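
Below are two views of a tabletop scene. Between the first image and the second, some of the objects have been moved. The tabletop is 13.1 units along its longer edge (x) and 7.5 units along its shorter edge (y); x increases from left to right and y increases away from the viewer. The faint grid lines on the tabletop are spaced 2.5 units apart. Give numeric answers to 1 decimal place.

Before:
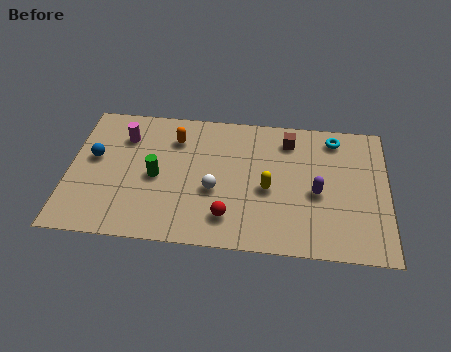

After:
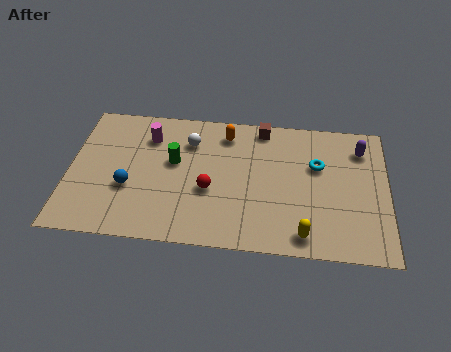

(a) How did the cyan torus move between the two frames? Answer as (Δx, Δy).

(-0.7, -1.6)

From the two frames, the cyan torus sits at roughly (10.9, 6.4) before and (10.2, 4.8) after.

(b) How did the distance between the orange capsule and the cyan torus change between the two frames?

-2.6

They were about 6.6 units apart before and 4.0 after — 2.6 units closer together.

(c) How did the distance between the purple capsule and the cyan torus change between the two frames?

-1.1

They were about 3.2 units apart before and 2.1 after — 1.1 units closer together.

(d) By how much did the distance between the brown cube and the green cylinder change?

-1.7

The distance was about 6.0 in the first image and 4.3 in the second, so they moved 1.7 units closer together.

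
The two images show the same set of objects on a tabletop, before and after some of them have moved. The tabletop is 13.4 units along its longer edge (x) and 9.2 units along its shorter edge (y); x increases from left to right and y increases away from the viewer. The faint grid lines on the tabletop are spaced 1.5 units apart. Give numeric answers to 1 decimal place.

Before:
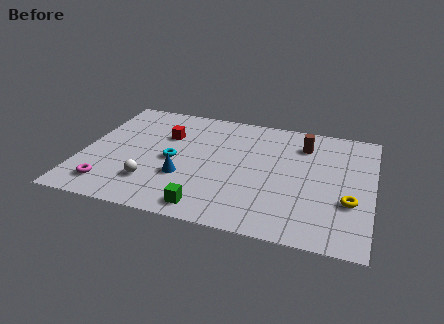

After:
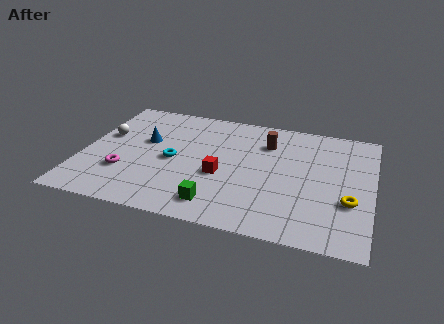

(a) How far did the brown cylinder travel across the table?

1.7

The brown cylinder was near (10.1, 7.1) before and (8.4, 6.8) after, so it travelled √(1.7² + 0.3²) ≈ 1.7 units.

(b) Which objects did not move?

the cyan torus and the yellow torus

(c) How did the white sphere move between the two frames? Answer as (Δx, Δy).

(-2.5, 3.2)

The white sphere started near (3.4, 2.3) and ended near (0.9, 5.5).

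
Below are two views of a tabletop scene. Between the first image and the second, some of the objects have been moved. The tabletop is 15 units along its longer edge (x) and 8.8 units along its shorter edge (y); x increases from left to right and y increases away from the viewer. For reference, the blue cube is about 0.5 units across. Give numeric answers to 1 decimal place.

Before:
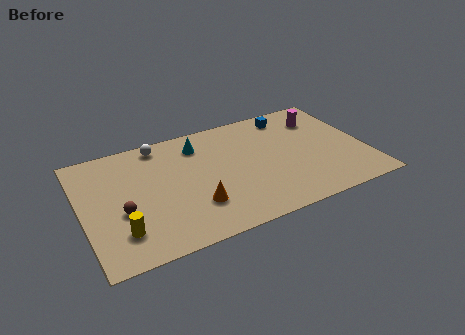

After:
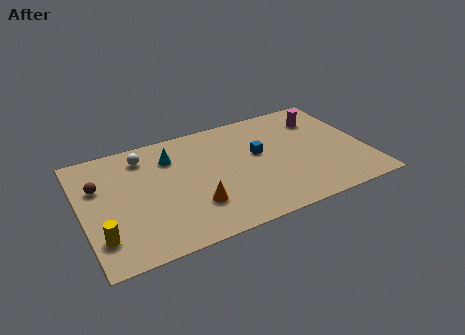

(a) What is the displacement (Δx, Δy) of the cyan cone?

(-1.5, -0.4)

From the two frames, the cyan cone sits at roughly (6.4, 7.0) before and (4.9, 6.6) after.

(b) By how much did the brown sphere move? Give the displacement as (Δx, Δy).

(-1.0, 2.3)

The brown sphere started near (2.0, 3.5) and ended near (1.0, 5.8).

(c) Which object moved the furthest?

the blue cube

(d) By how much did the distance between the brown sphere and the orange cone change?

+1.9

They were about 3.8 units apart before and 5.7 after — 1.9 units further apart.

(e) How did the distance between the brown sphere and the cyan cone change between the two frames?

-1.6

They were about 5.6 units apart before and 4.0 after — 1.6 units closer together.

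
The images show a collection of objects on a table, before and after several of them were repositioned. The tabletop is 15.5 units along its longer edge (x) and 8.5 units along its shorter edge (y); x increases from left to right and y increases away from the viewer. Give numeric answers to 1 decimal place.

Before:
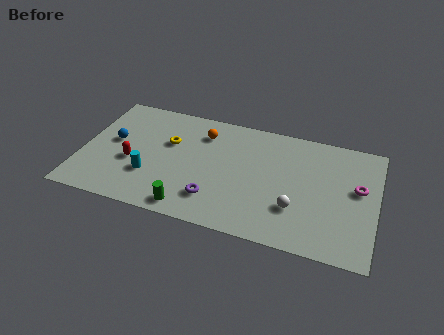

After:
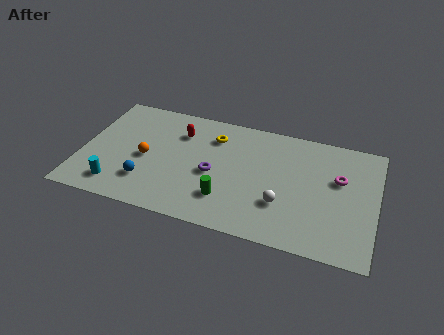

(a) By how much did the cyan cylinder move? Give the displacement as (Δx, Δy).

(-1.6, -1.2)

The cyan cylinder was at about (3.7, 2.7) and moved to about (2.1, 1.5).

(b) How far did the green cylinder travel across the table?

2.2

The green cylinder was near (6.0, 1.0) before and (7.8, 2.2) after, so it travelled √(1.8² + 1.2²) ≈ 2.2 units.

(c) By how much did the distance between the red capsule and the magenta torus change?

-3.3

Before: roughly 11.9 units apart; after: 8.6. That's 3.3 units closer together.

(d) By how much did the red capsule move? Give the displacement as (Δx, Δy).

(2.3, 2.9)

From the two frames, the red capsule sits at roughly (2.7, 3.4) before and (5.0, 6.3) after.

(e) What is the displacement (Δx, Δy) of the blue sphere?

(2.0, -2.5)

From the two frames, the blue sphere sits at roughly (1.6, 4.7) before and (3.6, 2.2) after.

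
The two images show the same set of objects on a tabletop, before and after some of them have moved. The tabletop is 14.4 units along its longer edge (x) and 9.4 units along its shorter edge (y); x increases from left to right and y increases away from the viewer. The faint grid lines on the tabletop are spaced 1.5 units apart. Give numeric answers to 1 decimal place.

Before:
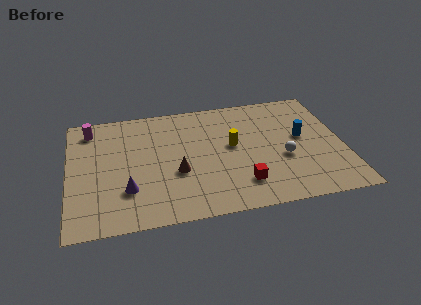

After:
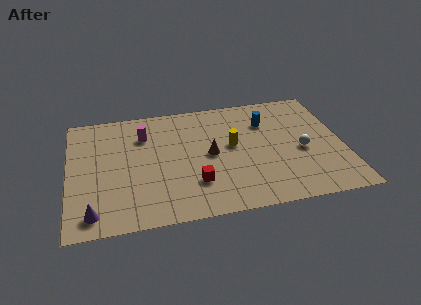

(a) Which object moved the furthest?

the magenta cylinder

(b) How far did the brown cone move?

2.1

The brown cone was near (5.6, 3.6) before and (7.4, 4.7) after, so it travelled √(1.8² + 1.1²) ≈ 2.1 units.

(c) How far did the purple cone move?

2.3

From (3.0, 2.7) to (1.2, 1.3), the purple cone covered √(1.8² + 1.4²) ≈ 2.3 units.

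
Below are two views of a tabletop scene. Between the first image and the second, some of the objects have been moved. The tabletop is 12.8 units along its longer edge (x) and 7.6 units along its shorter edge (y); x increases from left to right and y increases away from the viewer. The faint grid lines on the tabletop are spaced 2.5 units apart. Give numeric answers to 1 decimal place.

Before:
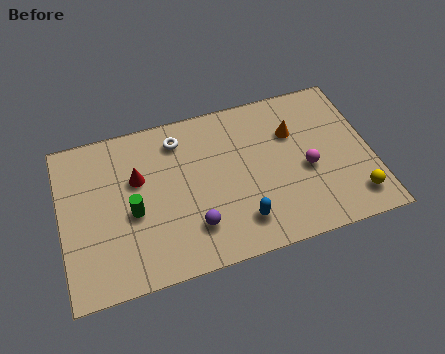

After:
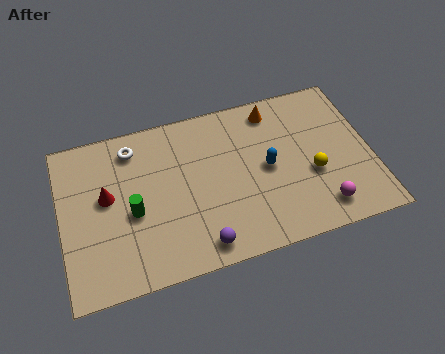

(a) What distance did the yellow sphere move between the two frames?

2.3

From (11.9, 1.4) to (10.3, 3.0), the yellow sphere covered √(1.6² + 1.6²) ≈ 2.3 units.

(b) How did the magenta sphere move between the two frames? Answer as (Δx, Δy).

(0.4, -2.0)

From the two frames, the magenta sphere sits at roughly (10.1, 3.3) before and (10.5, 1.3) after.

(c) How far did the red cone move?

1.4

From (3.2, 4.8) to (1.9, 4.3), the red cone covered √(1.3² + 0.5²) ≈ 1.4 units.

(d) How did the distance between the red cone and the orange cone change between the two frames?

+0.9

They were about 6.5 units apart before and 7.4 after — 0.9 units further apart.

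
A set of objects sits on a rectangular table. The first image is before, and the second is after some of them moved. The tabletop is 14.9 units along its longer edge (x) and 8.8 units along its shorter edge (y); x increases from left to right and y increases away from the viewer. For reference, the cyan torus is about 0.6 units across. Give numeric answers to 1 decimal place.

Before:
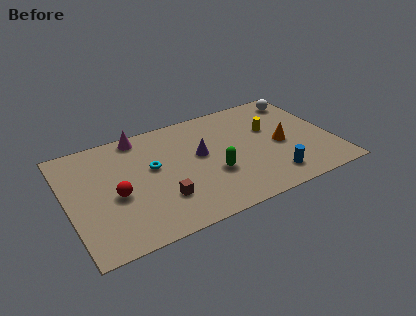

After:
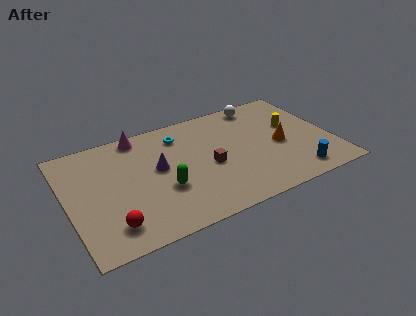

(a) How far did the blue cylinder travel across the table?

1.4

From (11.1, 1.6) to (12.5, 1.3), the blue cylinder covered √(1.4² + 0.3²) ≈ 1.4 units.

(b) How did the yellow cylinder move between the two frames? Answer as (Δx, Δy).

(1.3, -0.2)

From the two frames, the yellow cylinder sits at roughly (11.6, 5.5) before and (12.9, 5.3) after.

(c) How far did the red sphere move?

2.2

The red sphere was near (2.6, 3.8) before and (2.1, 1.7) after, so it travelled √(0.5² + 2.1²) ≈ 2.2 units.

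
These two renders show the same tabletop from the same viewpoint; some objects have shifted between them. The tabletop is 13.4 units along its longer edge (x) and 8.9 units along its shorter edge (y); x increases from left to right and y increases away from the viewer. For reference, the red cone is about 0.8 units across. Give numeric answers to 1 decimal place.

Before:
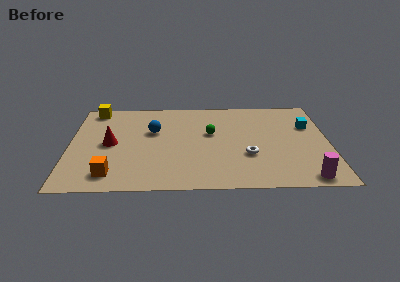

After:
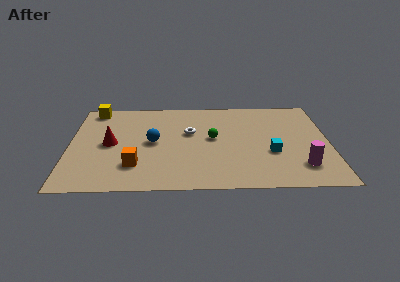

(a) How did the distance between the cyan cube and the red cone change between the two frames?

-2.0

Before: roughly 10.4 units apart; after: 8.4. That's 2.0 units closer together.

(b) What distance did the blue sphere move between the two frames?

1.1

The blue sphere was near (4.3, 5.6) before and (4.3, 4.5) after, so it travelled √(0.0² + 1.1²) ≈ 1.1 units.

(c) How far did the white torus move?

3.8

The white torus was near (9.2, 3.1) before and (6.2, 5.4) after, so it travelled √(3.0² + 2.3²) ≈ 3.8 units.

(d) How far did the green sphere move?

0.5

The green sphere was near (7.3, 5.3) before and (7.4, 4.8) after, so it travelled √(0.1² + 0.5²) ≈ 0.5 units.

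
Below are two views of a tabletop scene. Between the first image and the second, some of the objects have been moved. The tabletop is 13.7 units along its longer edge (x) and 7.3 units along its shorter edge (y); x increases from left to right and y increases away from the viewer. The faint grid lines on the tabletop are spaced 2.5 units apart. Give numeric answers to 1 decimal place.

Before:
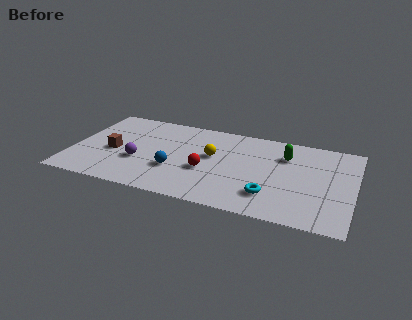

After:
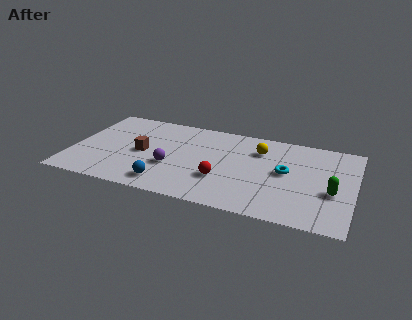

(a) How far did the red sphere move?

0.9

The red sphere moved from about (6.6, 2.9) to (7.4, 2.4), a distance of √(0.8² + 0.5²) ≈ 0.9.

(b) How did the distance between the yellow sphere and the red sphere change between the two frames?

+2.1

The distance was about 1.3 in the first image and 3.4 in the second, so they moved 2.1 units further apart.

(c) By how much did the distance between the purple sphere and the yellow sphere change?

+1.1

They were about 3.8 units apart before and 4.9 after — 1.1 units further apart.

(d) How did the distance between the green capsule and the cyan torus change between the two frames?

-1.0

The distance was about 3.5 in the first image and 2.5 in the second, so they moved 1.0 units closer together.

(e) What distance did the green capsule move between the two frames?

3.4

The green capsule moved from about (10.3, 5.3) to (12.7, 2.9), a distance of √(2.4² + 2.4²) ≈ 3.4.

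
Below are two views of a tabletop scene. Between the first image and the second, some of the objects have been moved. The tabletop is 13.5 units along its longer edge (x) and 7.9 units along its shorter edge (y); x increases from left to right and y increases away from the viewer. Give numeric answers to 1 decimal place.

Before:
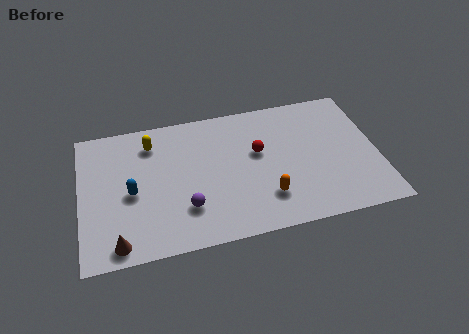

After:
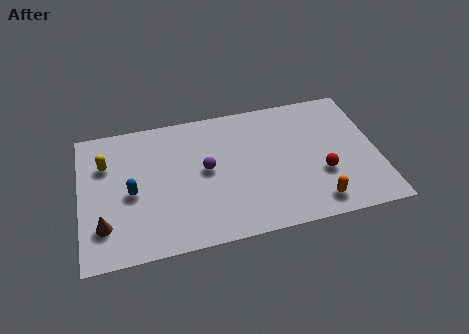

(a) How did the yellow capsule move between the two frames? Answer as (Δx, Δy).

(-2.1, -0.8)

The yellow capsule was at about (3.3, 6.3) and moved to about (1.2, 5.5).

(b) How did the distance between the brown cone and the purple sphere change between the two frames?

+1.8

Before: roughly 3.4 units apart; after: 5.2. That's 1.8 units further apart.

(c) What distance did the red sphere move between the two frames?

3.4

From (8.1, 4.7) to (10.9, 2.8), the red sphere covered √(2.8² + 1.9²) ≈ 3.4 units.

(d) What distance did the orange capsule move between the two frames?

2.3

From (8.3, 2.0) to (10.5, 1.2), the orange capsule covered √(2.2² + 0.8²) ≈ 2.3 units.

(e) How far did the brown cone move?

1.3

The brown cone was near (1.6, 0.9) before and (1.0, 2.0) after, so it travelled √(0.6² + 1.1²) ≈ 1.3 units.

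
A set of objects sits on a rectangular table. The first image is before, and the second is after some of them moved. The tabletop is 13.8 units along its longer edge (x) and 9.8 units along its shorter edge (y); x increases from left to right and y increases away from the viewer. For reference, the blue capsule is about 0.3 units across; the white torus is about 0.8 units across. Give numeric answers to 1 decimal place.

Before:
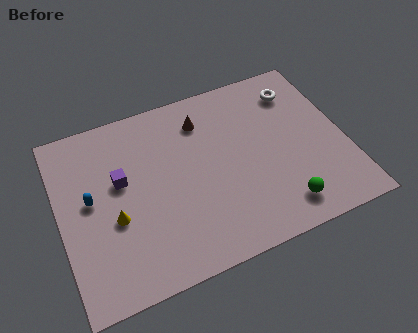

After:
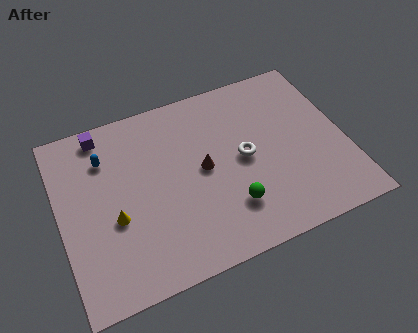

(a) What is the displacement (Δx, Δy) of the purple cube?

(-0.6, 2.9)

The purple cube was at about (3.0, 5.8) and moved to about (2.4, 8.7).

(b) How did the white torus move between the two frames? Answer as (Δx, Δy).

(-3.0, -2.9)

The white torus was at about (11.9, 7.8) and moved to about (8.9, 4.9).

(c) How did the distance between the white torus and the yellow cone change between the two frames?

-3.7

They were about 10.2 units apart before and 6.5 after — 3.7 units closer together.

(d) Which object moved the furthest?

the white torus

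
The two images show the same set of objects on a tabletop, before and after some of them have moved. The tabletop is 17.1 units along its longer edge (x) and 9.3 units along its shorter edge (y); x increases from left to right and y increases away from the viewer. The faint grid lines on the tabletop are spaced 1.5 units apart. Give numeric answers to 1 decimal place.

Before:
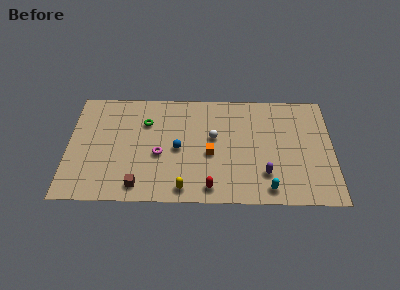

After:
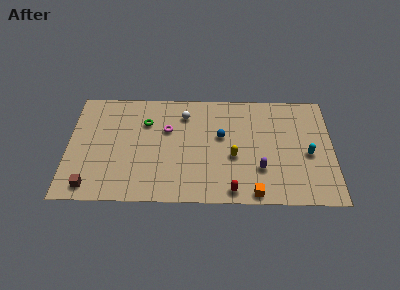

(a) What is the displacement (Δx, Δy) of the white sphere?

(-1.9, 1.9)

The white sphere was at about (9.4, 5.4) and moved to about (7.5, 7.3).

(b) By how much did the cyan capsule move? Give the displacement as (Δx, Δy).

(2.6, 2.9)

The cyan capsule started near (12.9, 1.2) and ended near (15.5, 4.1).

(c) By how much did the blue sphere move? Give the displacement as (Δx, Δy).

(2.8, 1.1)

From the two frames, the blue sphere sits at roughly (7.1, 4.4) before and (9.9, 5.5) after.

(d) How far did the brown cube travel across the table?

3.1

From (4.6, 1.3) to (1.5, 1.2), the brown cube covered √(3.1² + 0.1²) ≈ 3.1 units.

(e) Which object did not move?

the green torus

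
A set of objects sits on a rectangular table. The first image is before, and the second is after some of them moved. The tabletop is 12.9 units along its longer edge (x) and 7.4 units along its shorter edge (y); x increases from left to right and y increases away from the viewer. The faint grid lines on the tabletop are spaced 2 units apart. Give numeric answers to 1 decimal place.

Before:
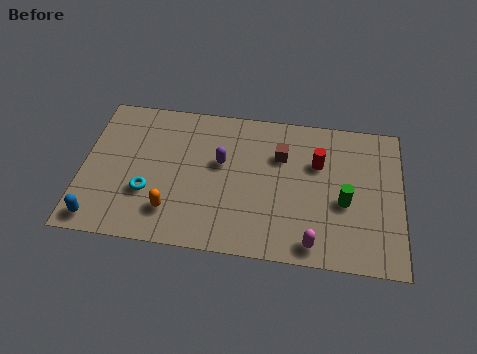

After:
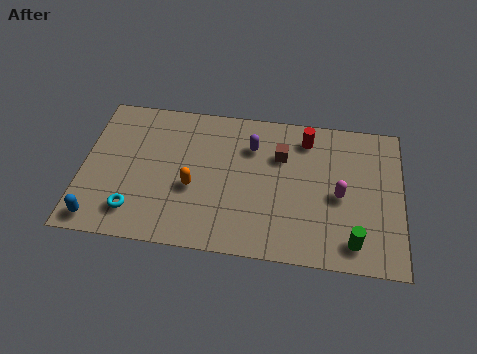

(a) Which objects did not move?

the brown cube and the blue capsule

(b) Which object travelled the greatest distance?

the magenta capsule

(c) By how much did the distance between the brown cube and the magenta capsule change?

-1.5

Before: roughly 4.4 units apart; after: 2.9. That's 1.5 units closer together.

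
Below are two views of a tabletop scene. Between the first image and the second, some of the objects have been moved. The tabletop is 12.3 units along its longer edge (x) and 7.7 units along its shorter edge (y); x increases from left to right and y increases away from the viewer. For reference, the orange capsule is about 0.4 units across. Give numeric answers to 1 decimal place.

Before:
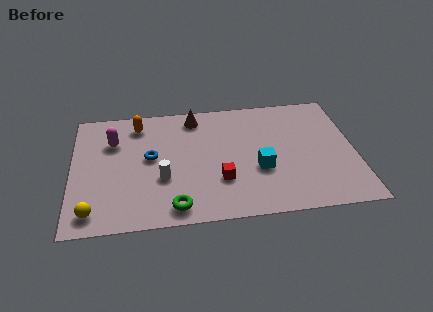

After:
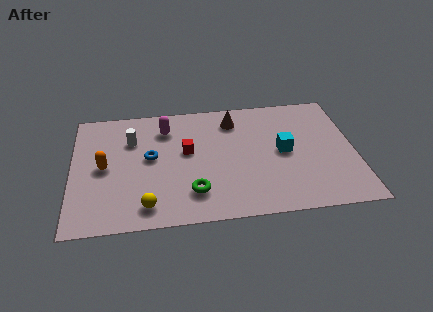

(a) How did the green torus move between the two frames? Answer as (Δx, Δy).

(0.8, 0.8)

The green torus was at about (4.4, 1.0) and moved to about (5.2, 1.8).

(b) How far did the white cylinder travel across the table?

2.9

From (3.9, 2.8) to (2.6, 5.4), the white cylinder covered √(1.3² + 2.6²) ≈ 2.9 units.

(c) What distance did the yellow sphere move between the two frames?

2.3

From (0.9, 1.1) to (3.2, 1.2), the yellow sphere covered √(2.3² + 0.1²) ≈ 2.3 units.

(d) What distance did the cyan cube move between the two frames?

1.5

The cyan cube was near (8.1, 2.9) before and (9.2, 3.9) after, so it travelled √(1.1² + 1.0²) ≈ 1.5 units.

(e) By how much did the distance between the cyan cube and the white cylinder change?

+2.6

Before: roughly 4.2 units apart; after: 6.8. That's 2.6 units further apart.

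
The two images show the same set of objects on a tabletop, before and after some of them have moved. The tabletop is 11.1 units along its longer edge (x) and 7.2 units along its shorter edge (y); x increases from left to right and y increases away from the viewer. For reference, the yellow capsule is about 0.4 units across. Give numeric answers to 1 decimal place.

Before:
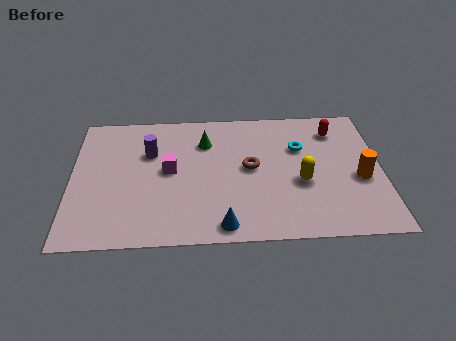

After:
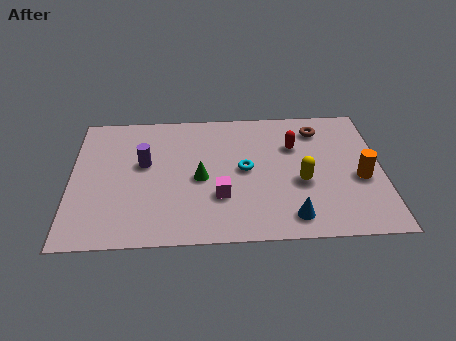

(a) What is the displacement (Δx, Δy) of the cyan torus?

(-2.0, -1.1)

The cyan torus was at about (8.2, 4.8) and moved to about (6.2, 3.7).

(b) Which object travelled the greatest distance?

the brown torus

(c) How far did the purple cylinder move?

0.6

The purple cylinder moved from about (2.8, 4.8) to (2.6, 4.2), a distance of √(0.2² + 0.6²) ≈ 0.6.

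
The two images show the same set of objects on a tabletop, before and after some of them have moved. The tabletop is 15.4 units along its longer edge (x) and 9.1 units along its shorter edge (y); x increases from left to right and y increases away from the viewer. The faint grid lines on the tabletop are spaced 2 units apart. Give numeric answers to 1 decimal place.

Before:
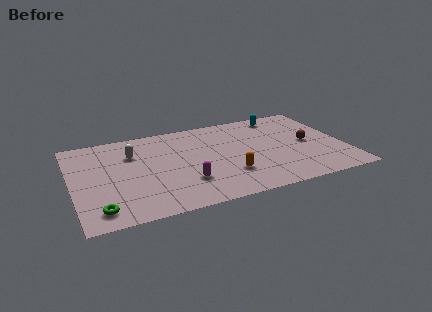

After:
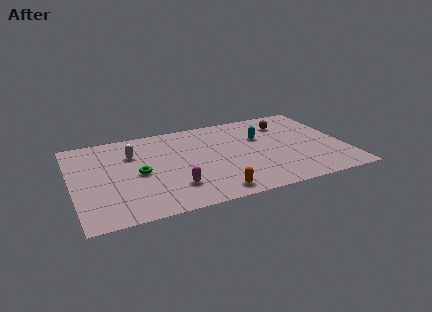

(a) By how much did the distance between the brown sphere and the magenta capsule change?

+0.9

They were about 7.4 units apart before and 8.3 after — 0.9 units further apart.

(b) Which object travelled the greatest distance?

the green torus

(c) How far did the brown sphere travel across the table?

2.7

The brown sphere moved from about (13.4, 4.5) to (12.4, 7.0), a distance of √(1.0² + 2.5²) ≈ 2.7.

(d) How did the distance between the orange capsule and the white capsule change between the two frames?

+0.3

Before: roughly 6.4 units apart; after: 6.7. That's 0.3 units further apart.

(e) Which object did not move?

the white capsule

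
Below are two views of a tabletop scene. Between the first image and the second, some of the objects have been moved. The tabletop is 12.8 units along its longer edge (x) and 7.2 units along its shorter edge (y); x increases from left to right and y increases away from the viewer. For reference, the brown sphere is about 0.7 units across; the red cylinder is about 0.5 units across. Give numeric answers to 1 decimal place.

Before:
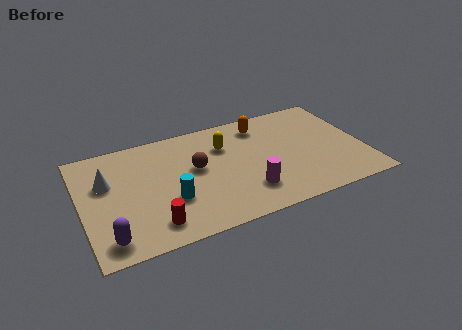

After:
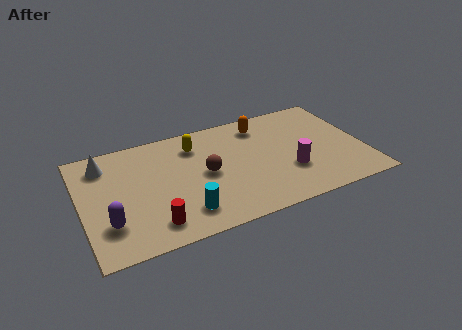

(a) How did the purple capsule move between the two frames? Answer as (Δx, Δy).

(0.1, 0.9)

The purple capsule started near (1.0, 1.1) and ended near (1.1, 2.0).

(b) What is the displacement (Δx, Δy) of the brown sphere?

(0.4, -0.5)

The brown sphere was at about (5.2, 4.1) and moved to about (5.6, 3.6).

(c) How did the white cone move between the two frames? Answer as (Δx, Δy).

(0.0, 1.2)

The white cone started near (1.2, 4.6) and ended near (1.2, 5.8).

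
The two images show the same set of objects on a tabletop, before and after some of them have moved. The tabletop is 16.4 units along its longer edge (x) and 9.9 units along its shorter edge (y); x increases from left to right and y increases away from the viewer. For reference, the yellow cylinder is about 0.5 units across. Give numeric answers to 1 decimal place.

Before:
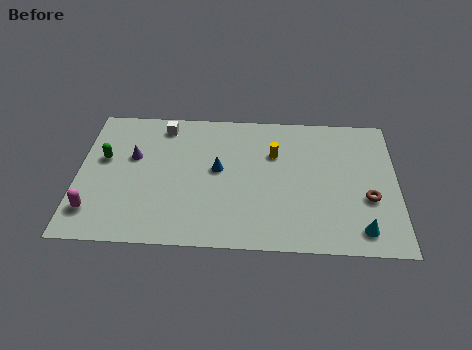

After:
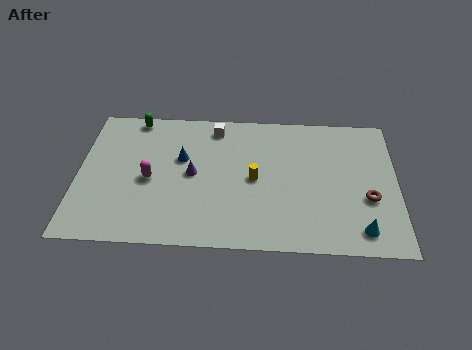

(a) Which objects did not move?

the cyan cone and the brown torus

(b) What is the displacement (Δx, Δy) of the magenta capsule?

(2.8, 2.4)

The magenta capsule started near (0.9, 2.1) and ended near (3.7, 4.5).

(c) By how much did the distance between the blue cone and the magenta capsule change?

-4.8

The distance was about 7.1 in the first image and 2.3 in the second, so they moved 4.8 units closer together.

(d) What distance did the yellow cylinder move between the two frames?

2.1

The yellow cylinder moved from about (10.1, 6.7) to (9.1, 4.8), a distance of √(1.0² + 1.9²) ≈ 2.1.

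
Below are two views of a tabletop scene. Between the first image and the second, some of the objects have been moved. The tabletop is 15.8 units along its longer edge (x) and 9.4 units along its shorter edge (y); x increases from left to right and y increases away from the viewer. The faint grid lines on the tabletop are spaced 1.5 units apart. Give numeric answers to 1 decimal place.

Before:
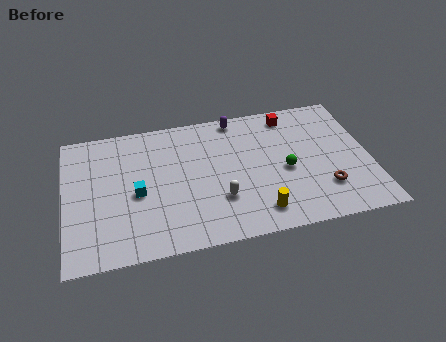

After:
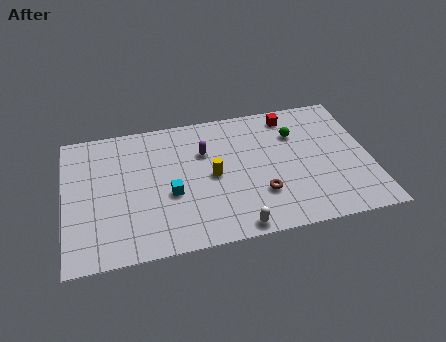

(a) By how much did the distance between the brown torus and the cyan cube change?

-5.0

The distance was about 9.7 in the first image and 4.7 in the second, so they moved 5.0 units closer together.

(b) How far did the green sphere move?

2.6

From (11.4, 4.2) to (12.1, 6.7), the green sphere covered √(0.7² + 2.5²) ≈ 2.6 units.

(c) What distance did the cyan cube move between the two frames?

1.7

From (3.7, 4.2) to (5.4, 3.8), the cyan cube covered √(1.7² + 0.4²) ≈ 1.7 units.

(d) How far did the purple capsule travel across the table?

2.8

The purple capsule moved from about (9.1, 8.5) to (7.3, 6.4), a distance of √(1.8² + 2.1²) ≈ 2.8.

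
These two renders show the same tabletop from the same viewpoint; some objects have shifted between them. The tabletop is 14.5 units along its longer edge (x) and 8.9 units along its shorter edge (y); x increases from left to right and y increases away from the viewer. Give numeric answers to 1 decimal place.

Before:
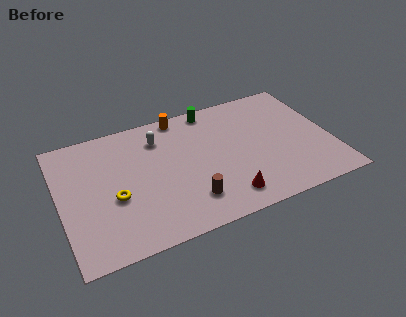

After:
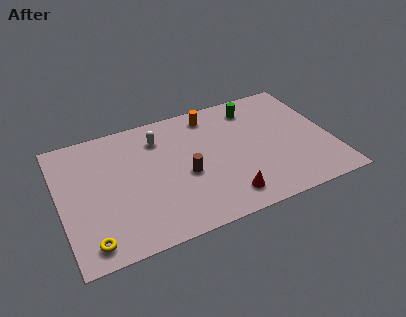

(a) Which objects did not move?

the red cone and the white capsule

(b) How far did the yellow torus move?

2.8

The yellow torus was near (2.8, 3.6) before and (1.3, 1.2) after, so it travelled √(1.5² + 2.4²) ≈ 2.8 units.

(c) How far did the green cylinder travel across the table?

2.3

From (8.5, 8.0) to (10.7, 7.3), the green cylinder covered √(2.2² + 0.7²) ≈ 2.3 units.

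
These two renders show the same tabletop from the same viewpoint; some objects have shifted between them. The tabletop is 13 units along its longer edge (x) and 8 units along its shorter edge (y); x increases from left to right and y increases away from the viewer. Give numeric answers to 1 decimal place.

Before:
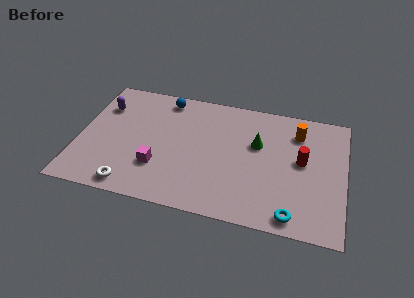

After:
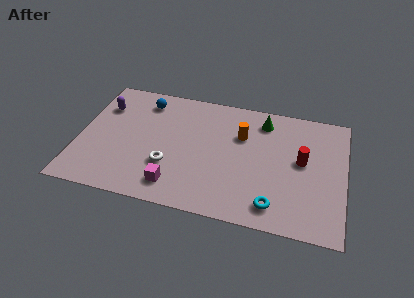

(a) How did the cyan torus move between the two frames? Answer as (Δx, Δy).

(-0.9, 0.4)

From the two frames, the cyan torus sits at roughly (10.6, 0.9) before and (9.7, 1.3) after.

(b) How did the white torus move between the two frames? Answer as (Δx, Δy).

(1.7, 1.7)

The white torus was at about (2.8, 0.9) and moved to about (4.5, 2.6).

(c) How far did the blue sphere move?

1.1

From (4.0, 7.0) to (3.0, 6.6), the blue sphere covered √(1.0² + 0.4²) ≈ 1.1 units.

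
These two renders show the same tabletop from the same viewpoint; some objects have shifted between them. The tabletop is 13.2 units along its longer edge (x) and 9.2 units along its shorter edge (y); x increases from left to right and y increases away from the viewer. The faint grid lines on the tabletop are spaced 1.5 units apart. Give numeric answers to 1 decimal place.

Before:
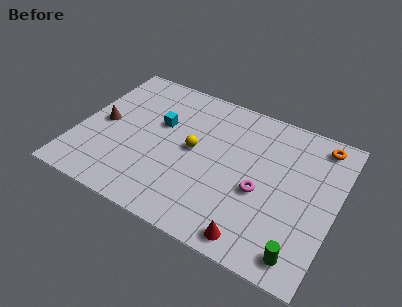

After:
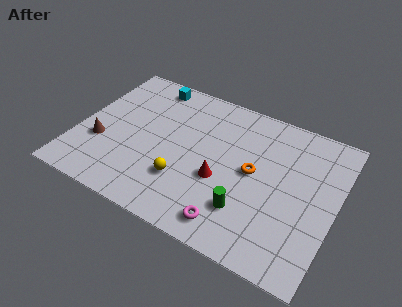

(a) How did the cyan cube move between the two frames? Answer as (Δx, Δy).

(-0.9, 2.4)

From the two frames, the cyan cube sits at roughly (4.0, 5.7) before and (3.1, 8.1) after.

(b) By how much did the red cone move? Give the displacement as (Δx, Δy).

(-2.1, 2.6)

The red cone started near (9.6, 1.0) and ended near (7.5, 3.6).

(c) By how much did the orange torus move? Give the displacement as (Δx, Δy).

(-3.0, -3.2)

The orange torus was at about (12.0, 8.0) and moved to about (9.0, 4.8).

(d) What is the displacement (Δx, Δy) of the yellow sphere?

(-0.2, -2.1)

The yellow sphere was at about (5.9, 4.8) and moved to about (5.7, 2.7).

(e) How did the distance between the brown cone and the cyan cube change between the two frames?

+2.2

Before: roughly 3.0 units apart; after: 5.2. That's 2.2 units further apart.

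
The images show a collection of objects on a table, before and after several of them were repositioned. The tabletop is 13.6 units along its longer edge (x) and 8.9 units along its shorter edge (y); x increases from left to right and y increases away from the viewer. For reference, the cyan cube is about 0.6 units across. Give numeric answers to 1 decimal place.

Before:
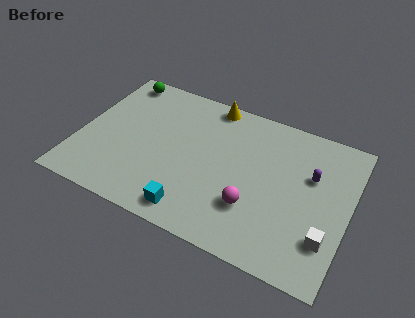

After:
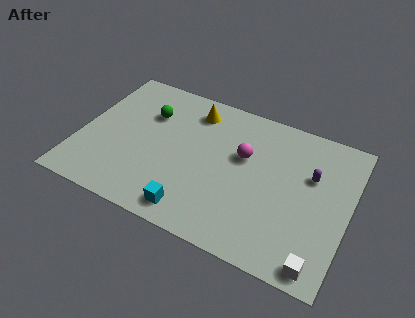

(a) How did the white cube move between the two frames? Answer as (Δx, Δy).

(-0.2, -1.5)

From the two frames, the white cube sits at roughly (12.7, 2.4) before and (12.5, 0.9) after.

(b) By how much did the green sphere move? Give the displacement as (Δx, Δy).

(1.8, -1.7)

From the two frames, the green sphere sits at roughly (1.4, 7.9) before and (3.2, 6.2) after.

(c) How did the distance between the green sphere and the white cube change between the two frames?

-1.9

They were about 12.6 units apart before and 10.7 after — 1.9 units closer together.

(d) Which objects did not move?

the purple capsule and the cyan cube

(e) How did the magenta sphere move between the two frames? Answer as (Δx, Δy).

(-0.8, 2.8)

From the two frames, the magenta sphere sits at roughly (9.0, 2.7) before and (8.2, 5.5) after.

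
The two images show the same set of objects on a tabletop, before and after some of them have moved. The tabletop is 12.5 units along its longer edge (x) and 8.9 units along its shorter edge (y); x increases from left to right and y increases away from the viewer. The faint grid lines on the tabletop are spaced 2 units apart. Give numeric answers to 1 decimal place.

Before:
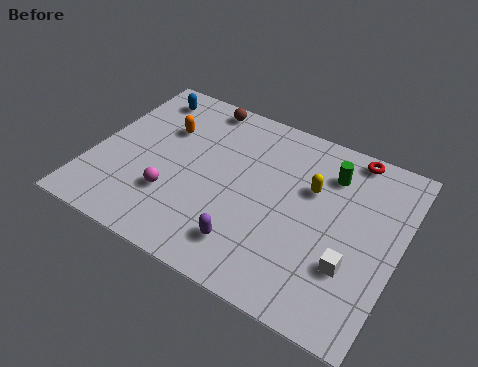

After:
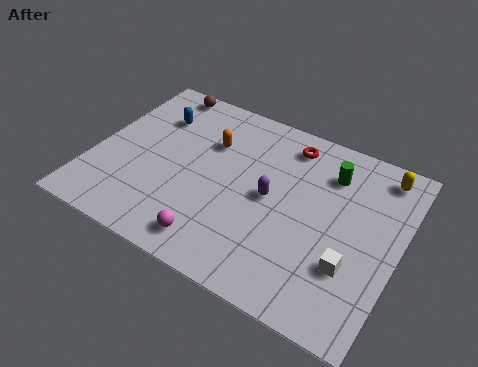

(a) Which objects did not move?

the white cube and the green cylinder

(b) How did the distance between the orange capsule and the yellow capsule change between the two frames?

+0.9

The distance was about 6.2 in the first image and 7.1 in the second, so they moved 0.9 units further apart.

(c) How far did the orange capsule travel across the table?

1.9

The orange capsule moved from about (2.6, 6.0) to (4.5, 6.1), a distance of √(1.9² + 0.1²) ≈ 1.9.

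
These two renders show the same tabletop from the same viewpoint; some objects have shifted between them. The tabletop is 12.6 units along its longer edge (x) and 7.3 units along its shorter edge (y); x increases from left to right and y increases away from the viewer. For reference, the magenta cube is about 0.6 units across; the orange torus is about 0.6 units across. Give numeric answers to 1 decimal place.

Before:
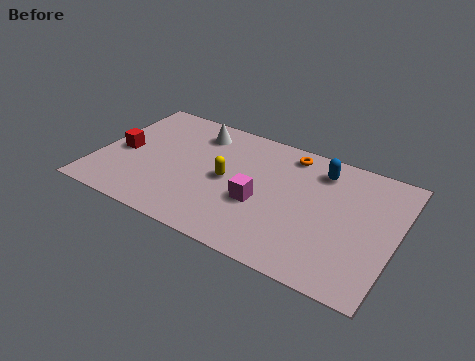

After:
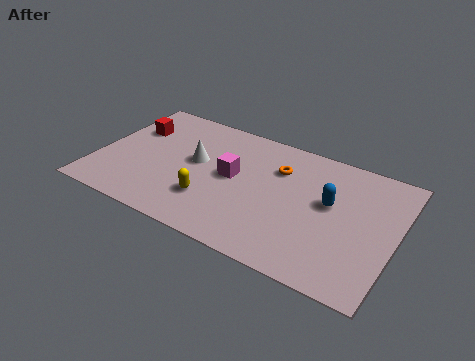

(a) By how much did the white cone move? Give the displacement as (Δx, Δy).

(0.2, -1.8)

The white cone was at about (3.9, 5.9) and moved to about (4.1, 4.1).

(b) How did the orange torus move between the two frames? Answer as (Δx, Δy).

(-0.3, -1.1)

The orange torus started near (7.8, 6.3) and ended near (7.5, 5.2).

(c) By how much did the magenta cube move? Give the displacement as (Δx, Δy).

(-1.3, 1.0)

The magenta cube started near (7.0, 2.9) and ended near (5.7, 3.9).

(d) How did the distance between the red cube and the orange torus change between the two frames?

-1.1

They were about 7.4 units apart before and 6.3 after — 1.1 units closer together.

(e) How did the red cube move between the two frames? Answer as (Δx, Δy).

(0.2, 1.6)

The red cube was at about (1.0, 3.4) and moved to about (1.2, 5.0).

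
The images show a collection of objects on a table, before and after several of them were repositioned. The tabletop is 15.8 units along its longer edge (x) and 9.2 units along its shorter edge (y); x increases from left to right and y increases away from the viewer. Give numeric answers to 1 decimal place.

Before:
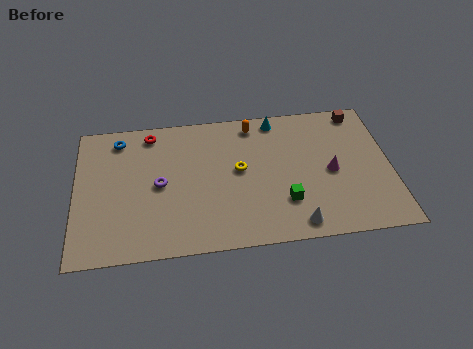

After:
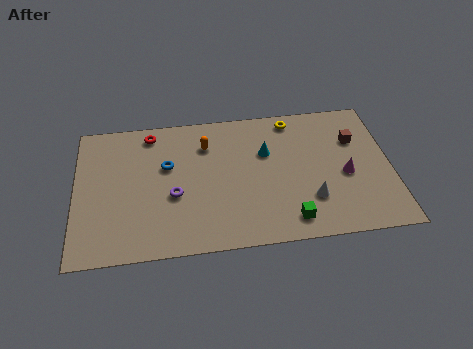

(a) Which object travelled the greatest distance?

the yellow torus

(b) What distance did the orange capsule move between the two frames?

2.6

The orange capsule was near (9.0, 8.0) before and (6.6, 6.9) after, so it travelled √(2.4² + 1.1²) ≈ 2.6 units.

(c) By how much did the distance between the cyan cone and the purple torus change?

-1.8

The distance was about 7.0 in the first image and 5.2 in the second, so they moved 1.8 units closer together.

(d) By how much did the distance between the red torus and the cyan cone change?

-0.3

Before: roughly 6.4 units apart; after: 6.1. That's 0.3 units closer together.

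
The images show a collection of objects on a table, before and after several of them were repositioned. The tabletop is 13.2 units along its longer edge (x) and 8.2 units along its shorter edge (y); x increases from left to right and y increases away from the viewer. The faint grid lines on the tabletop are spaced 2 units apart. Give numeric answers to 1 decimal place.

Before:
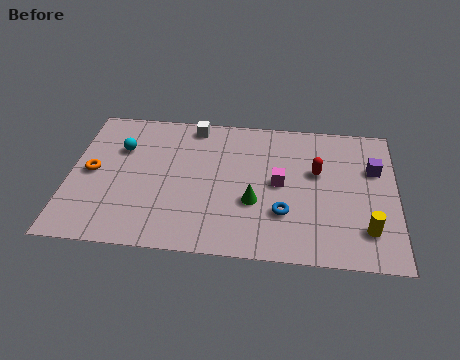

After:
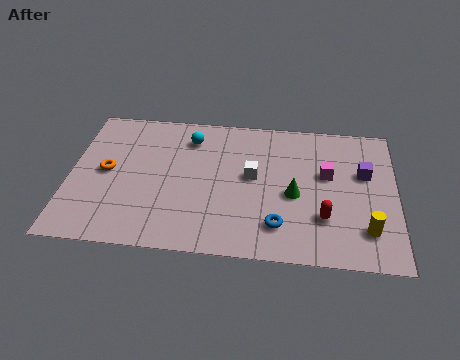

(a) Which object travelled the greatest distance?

the white cube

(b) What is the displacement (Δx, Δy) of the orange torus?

(0.6, 0.1)

The orange torus started near (0.9, 4.1) and ended near (1.5, 4.2).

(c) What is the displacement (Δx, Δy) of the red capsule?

(0.3, -2.6)

The red capsule was at about (10.0, 5.0) and moved to about (10.3, 2.4).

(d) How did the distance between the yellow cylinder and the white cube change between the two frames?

-3.6

Before: roughly 8.9 units apart; after: 5.3. That's 3.6 units closer together.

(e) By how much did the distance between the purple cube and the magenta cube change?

-2.5

The distance was about 4.0 in the first image and 1.5 in the second, so they moved 2.5 units closer together.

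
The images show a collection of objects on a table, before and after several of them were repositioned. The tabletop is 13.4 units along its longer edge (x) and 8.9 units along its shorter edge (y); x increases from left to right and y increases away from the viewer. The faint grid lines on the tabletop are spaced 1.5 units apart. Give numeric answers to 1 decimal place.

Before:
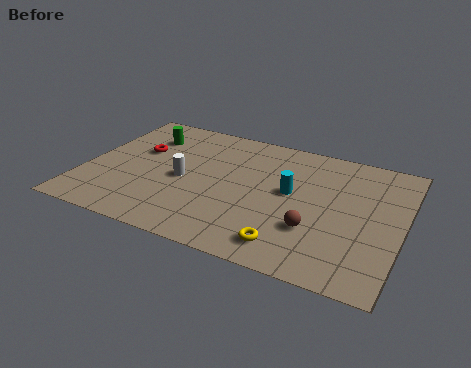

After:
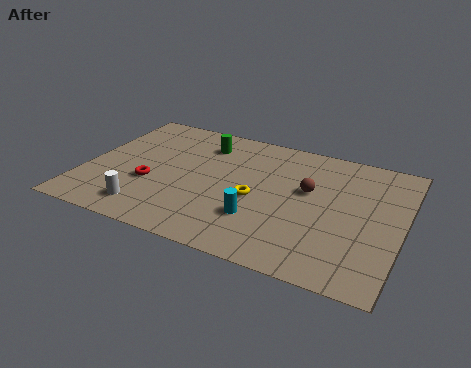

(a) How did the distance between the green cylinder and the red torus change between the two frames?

+2.9

They were about 1.2 units apart before and 4.1 after — 2.9 units further apart.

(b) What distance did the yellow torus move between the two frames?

3.0

From (9.0, 1.4) to (7.3, 3.9), the yellow torus covered √(1.7² + 2.5²) ≈ 3.0 units.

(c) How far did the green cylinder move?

2.5

The green cylinder moved from about (2.2, 6.7) to (4.7, 7.0), a distance of √(2.5² + 0.3²) ≈ 2.5.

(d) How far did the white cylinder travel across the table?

2.9

The white cylinder was near (4.2, 4.1) before and (3.0, 1.5) after, so it travelled √(1.2² + 2.6²) ≈ 2.9 units.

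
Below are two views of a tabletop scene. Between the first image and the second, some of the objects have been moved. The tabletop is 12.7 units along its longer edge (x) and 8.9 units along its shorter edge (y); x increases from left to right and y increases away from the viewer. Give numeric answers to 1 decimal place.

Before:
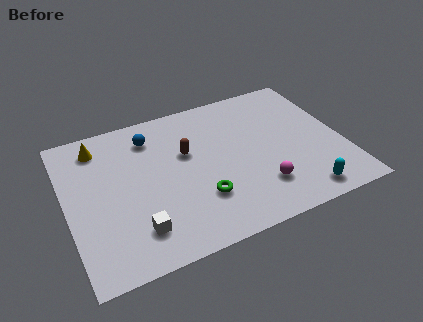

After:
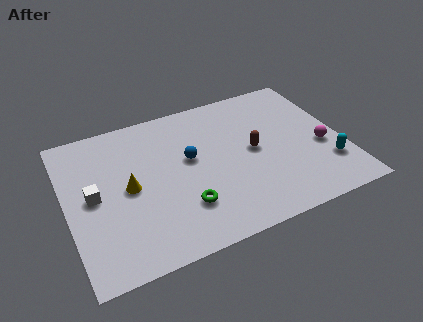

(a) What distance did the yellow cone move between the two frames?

3.2

From (1.7, 7.4) to (2.8, 4.4), the yellow cone covered √(1.1² + 3.0²) ≈ 3.2 units.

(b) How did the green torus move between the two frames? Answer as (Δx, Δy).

(-0.8, -0.2)

From the two frames, the green torus sits at roughly (5.9, 2.6) before and (5.1, 2.4) after.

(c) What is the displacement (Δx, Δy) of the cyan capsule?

(1.4, 1.3)

From the two frames, the cyan capsule sits at roughly (10.4, 1.1) before and (11.8, 2.4) after.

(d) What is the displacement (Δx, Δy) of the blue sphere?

(1.6, -2.0)

The blue sphere was at about (4.1, 7.1) and moved to about (5.7, 5.1).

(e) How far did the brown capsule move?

3.2

From (5.6, 5.5) to (8.6, 4.5), the brown capsule covered √(3.0² + 1.0²) ≈ 3.2 units.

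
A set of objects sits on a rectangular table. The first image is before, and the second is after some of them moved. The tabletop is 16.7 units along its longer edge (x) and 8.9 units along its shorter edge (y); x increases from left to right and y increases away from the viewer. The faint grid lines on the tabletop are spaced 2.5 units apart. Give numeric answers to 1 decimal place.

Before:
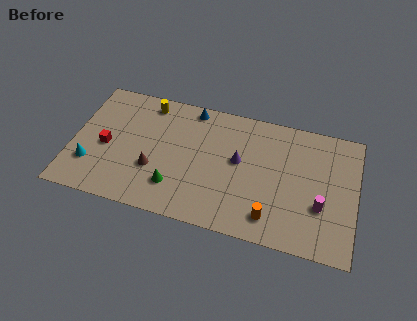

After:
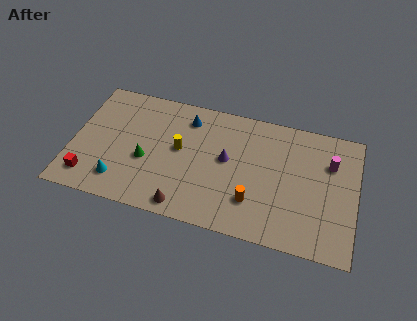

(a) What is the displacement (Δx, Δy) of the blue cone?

(-0.2, -0.8)

From the two frames, the blue cone sits at roughly (6.8, 8.0) before and (6.6, 7.2) after.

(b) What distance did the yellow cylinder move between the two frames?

3.5

From (4.2, 7.7) to (6.3, 4.9), the yellow cylinder covered √(2.1² + 2.8²) ≈ 3.5 units.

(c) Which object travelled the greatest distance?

the yellow cylinder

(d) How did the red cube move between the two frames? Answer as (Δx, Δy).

(-0.8, -2.4)

From the two frames, the red cube sits at roughly (2.0, 4.0) before and (1.2, 1.6) after.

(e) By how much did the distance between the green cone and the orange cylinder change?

+0.8

Before: roughly 5.7 units apart; after: 6.5. That's 0.8 units further apart.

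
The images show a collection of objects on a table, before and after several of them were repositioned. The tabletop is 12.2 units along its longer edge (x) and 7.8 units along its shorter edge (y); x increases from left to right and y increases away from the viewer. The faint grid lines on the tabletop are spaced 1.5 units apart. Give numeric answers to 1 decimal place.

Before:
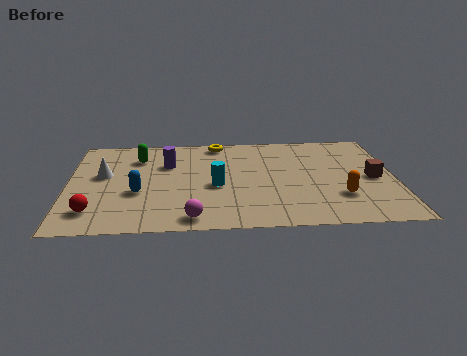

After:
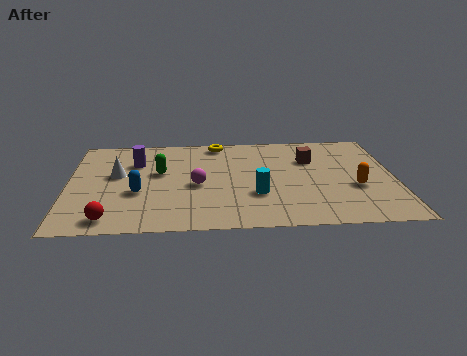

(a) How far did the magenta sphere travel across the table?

2.6

From (4.6, 0.9) to (4.8, 3.5), the magenta sphere covered √(0.2² + 2.6²) ≈ 2.6 units.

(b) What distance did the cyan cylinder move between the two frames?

1.7

The cyan cylinder moved from about (5.5, 3.4) to (7.0, 2.6), a distance of √(1.5² + 0.8²) ≈ 1.7.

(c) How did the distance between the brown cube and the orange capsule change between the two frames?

+1.0

They were about 1.9 units apart before and 2.9 after — 1.0 units further apart.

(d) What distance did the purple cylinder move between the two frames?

1.2

The purple cylinder moved from about (3.7, 5.3) to (2.5, 5.5), a distance of √(1.2² + 0.2²) ≈ 1.2.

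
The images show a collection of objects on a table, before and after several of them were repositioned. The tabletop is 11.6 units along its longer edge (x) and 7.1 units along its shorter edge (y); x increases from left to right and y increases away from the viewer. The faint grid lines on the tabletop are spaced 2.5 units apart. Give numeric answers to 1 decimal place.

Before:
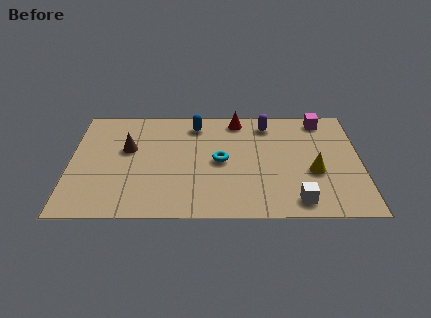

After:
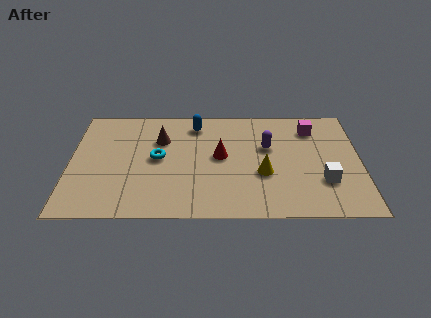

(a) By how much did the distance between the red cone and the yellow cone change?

-2.5

The distance was about 4.5 in the first image and 2.0 in the second, so they moved 2.5 units closer together.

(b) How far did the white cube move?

1.6

The white cube moved from about (9.0, 1.0) to (10.1, 2.2), a distance of √(1.1² + 1.2²) ≈ 1.6.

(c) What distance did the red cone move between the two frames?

2.5

From (6.7, 6.2) to (6.0, 3.8), the red cone covered √(0.7² + 2.4²) ≈ 2.5 units.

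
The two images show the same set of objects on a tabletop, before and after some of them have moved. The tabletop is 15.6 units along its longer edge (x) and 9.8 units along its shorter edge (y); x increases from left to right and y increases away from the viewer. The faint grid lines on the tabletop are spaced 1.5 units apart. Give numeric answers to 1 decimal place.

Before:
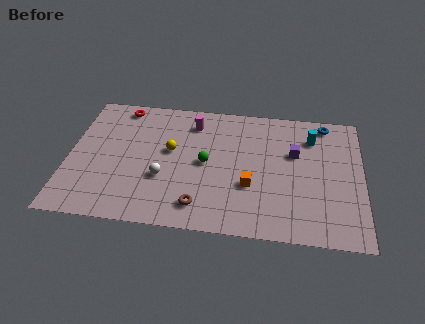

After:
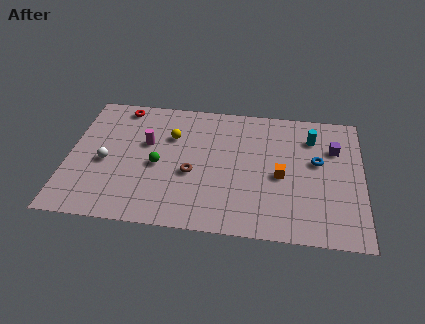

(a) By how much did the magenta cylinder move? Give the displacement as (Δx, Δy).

(-2.4, -1.9)

From the two frames, the magenta cylinder sits at roughly (6.5, 7.9) before and (4.1, 6.0) after.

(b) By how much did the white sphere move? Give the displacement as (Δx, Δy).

(-3.1, 0.8)

The white sphere started near (5.1, 3.5) and ended near (2.0, 4.3).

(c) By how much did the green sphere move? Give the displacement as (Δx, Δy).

(-2.5, -0.5)

The green sphere was at about (7.3, 4.9) and moved to about (4.8, 4.4).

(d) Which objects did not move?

the cyan cylinder and the red torus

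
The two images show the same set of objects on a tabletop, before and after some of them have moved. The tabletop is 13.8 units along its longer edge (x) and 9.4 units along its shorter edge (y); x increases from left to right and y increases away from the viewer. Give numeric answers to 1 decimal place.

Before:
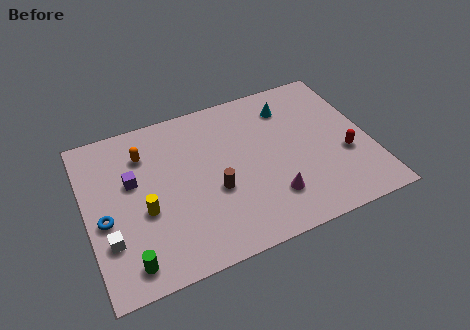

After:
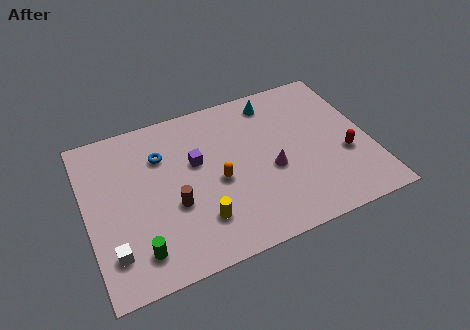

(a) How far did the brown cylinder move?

2.0

From (6.1, 3.7) to (4.1, 3.6), the brown cylinder covered √(2.0² + 0.1²) ≈ 2.0 units.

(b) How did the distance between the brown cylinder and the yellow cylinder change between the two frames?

-1.7

They were about 3.4 units apart before and 1.7 after — 1.7 units closer together.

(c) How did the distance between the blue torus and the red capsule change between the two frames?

-2.4

They were about 11.7 units apart before and 9.3 after — 2.4 units closer together.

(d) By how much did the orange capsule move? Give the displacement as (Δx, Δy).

(3.3, -2.9)

The orange capsule started near (3.0, 7.1) and ended near (6.3, 4.2).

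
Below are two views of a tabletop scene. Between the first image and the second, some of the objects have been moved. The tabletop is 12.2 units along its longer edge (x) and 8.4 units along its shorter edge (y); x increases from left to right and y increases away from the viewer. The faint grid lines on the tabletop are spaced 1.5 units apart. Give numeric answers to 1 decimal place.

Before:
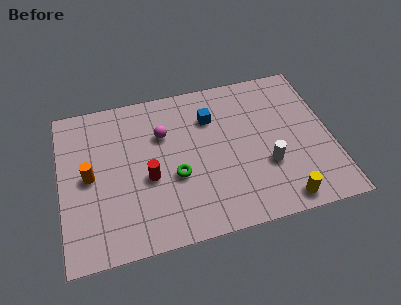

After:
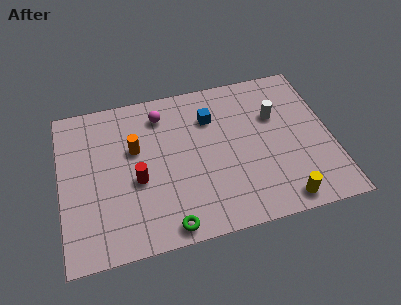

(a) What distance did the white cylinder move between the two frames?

2.7

From (9.2, 2.9) to (9.8, 5.5), the white cylinder covered √(0.6² + 2.6²) ≈ 2.7 units.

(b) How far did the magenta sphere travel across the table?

1.1

The magenta sphere moved from about (4.7, 5.7) to (4.7, 6.8), a distance of √(0.0² + 1.1²) ≈ 1.1.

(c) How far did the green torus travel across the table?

2.5

The green torus moved from about (5.1, 3.3) to (4.6, 0.8), a distance of √(0.5² + 2.5²) ≈ 2.5.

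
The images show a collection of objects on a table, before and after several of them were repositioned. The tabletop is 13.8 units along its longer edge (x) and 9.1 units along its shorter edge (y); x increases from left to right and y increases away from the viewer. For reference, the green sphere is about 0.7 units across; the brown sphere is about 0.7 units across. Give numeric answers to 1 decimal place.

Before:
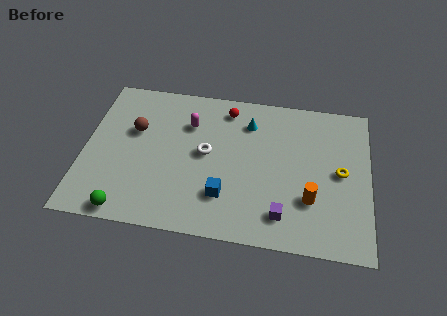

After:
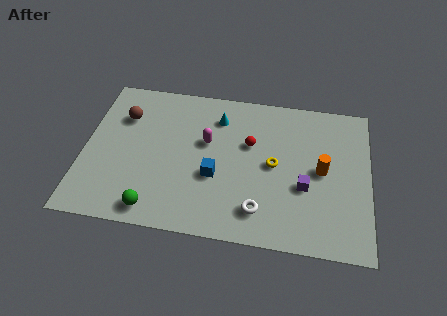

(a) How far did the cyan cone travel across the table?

1.5

From (7.9, 7.0) to (6.4, 7.1), the cyan cone covered √(1.5² + 0.1²) ≈ 1.5 units.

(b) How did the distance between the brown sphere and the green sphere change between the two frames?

+0.8

They were about 4.9 units apart before and 5.7 after — 0.8 units further apart.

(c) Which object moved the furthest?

the white torus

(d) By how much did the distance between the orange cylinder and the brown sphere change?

+0.8

Before: roughly 9.1 units apart; after: 9.9. That's 0.8 units further apart.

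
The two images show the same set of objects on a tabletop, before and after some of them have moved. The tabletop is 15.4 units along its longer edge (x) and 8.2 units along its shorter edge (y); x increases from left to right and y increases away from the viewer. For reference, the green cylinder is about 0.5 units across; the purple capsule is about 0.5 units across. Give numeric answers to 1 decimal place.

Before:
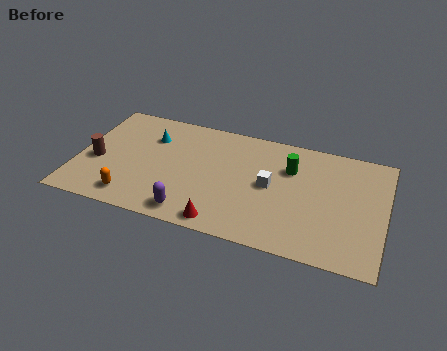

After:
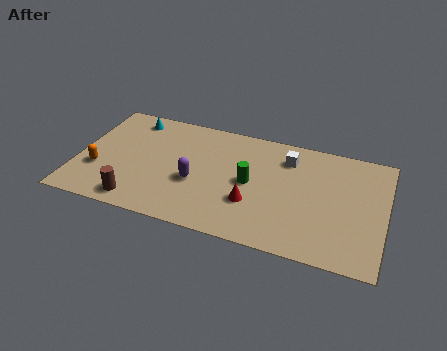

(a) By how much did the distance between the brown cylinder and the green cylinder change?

-3.7

Before: roughly 9.9 units apart; after: 6.2. That's 3.7 units closer together.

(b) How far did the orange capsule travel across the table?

2.4

The orange capsule moved from about (3.0, 1.3) to (1.1, 2.8), a distance of √(1.9² + 1.5²) ≈ 2.4.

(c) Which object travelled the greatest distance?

the brown cylinder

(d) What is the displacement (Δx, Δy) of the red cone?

(1.3, 1.8)

From the two frames, the red cone sits at roughly (7.6, 0.9) before and (8.9, 2.7) after.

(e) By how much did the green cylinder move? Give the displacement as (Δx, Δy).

(-1.9, -1.6)

The green cylinder was at about (10.6, 5.7) and moved to about (8.7, 4.1).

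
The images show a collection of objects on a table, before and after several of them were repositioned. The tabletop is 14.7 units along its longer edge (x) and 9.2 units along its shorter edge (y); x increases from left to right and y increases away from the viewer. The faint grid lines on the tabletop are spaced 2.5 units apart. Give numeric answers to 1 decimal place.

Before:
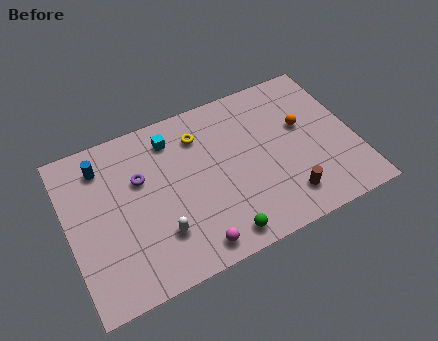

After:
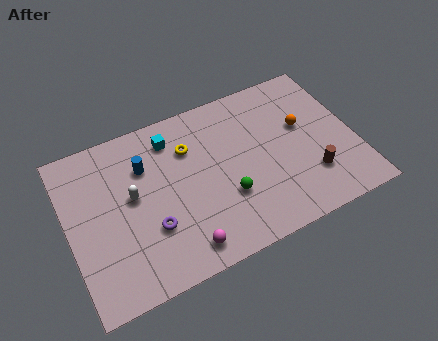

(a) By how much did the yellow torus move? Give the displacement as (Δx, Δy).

(-0.6, -0.5)

The yellow torus started near (7.0, 7.1) and ended near (6.4, 6.6).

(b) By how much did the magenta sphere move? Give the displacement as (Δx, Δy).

(-0.5, 0.2)

From the two frames, the magenta sphere sits at roughly (5.9, 1.1) before and (5.4, 1.3) after.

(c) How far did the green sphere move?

2.1

The green sphere moved from about (7.3, 1.1) to (7.9, 3.1), a distance of √(0.6² + 2.0²) ≈ 2.1.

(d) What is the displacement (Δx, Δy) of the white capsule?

(-1.1, 2.6)

The white capsule started near (4.4, 2.5) and ended near (3.3, 5.1).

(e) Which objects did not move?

the orange sphere and the cyan cube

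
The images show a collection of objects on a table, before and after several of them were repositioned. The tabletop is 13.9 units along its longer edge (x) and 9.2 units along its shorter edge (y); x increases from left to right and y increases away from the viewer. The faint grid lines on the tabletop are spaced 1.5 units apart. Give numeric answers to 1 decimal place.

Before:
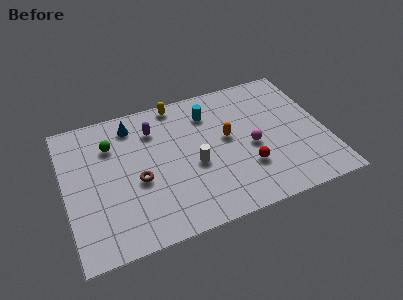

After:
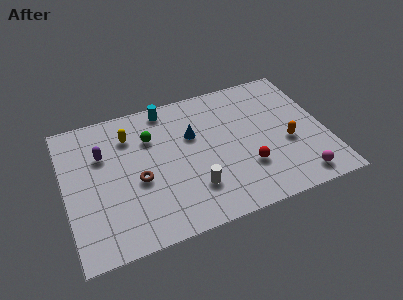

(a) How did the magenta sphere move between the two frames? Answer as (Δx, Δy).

(2.2, -2.9)

The magenta sphere was at about (9.9, 4.1) and moved to about (12.1, 1.2).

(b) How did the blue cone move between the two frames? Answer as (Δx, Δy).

(3.1, -1.8)

The blue cone started near (3.8, 7.7) and ended near (6.9, 5.9).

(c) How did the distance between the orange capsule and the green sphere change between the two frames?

+1.3

The distance was about 6.3 in the first image and 7.6 in the second, so they moved 1.3 units further apart.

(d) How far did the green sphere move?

2.1

The green sphere was near (2.6, 6.7) before and (4.7, 6.5) after, so it travelled √(2.1² + 0.2²) ≈ 2.1 units.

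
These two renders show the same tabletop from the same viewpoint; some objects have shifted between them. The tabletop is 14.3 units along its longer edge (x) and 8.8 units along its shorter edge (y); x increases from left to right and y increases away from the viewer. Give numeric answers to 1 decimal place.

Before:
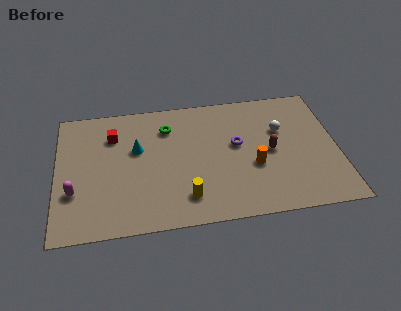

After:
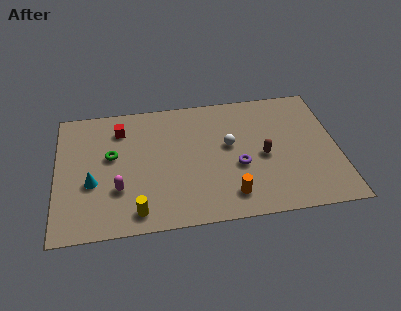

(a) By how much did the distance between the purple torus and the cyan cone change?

+2.3

The distance was about 5.1 in the first image and 7.4 in the second, so they moved 2.3 units further apart.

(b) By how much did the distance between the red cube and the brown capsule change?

-0.5

They were about 8.3 units apart before and 7.8 after — 0.5 units closer together.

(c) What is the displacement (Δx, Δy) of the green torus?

(-2.9, -1.6)

The green torus was at about (5.7, 6.7) and moved to about (2.8, 5.1).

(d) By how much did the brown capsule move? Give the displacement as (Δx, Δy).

(-0.4, -0.3)

The brown capsule was at about (10.9, 4.3) and moved to about (10.5, 4.0).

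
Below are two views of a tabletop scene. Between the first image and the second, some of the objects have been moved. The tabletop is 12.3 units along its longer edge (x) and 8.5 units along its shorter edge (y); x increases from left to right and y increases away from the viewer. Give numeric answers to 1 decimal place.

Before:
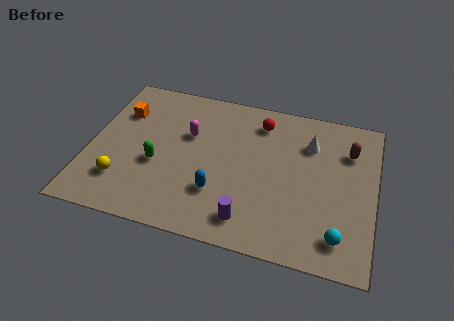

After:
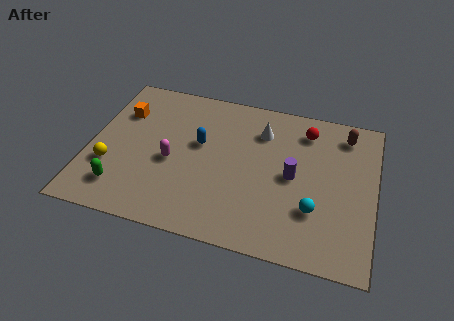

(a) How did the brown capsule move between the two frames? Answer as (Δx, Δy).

(-0.2, 0.9)

The brown capsule was at about (11.1, 6.2) and moved to about (10.9, 7.1).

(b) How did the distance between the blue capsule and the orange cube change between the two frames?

-2.1

They were about 5.7 units apart before and 3.6 after — 2.1 units closer together.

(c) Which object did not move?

the orange cube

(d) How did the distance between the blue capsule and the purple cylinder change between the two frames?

+2.4

They were about 1.8 units apart before and 4.2 after — 2.4 units further apart.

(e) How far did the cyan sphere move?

1.6

The cyan sphere was near (10.9, 1.5) before and (9.8, 2.6) after, so it travelled √(1.1² + 1.1²) ≈ 1.6 units.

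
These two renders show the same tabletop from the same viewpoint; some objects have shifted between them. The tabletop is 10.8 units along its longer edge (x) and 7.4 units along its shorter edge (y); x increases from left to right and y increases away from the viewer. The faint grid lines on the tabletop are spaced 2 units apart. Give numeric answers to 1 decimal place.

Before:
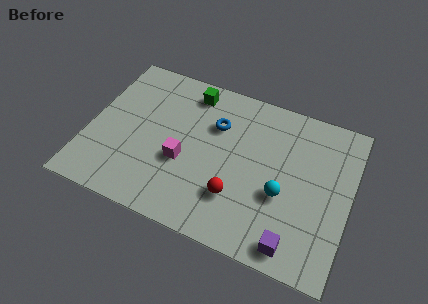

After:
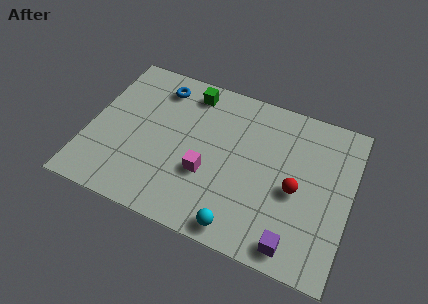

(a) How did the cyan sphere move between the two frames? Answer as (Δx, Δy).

(-1.5, -2.1)

The cyan sphere started near (8.1, 2.9) and ended near (6.6, 0.8).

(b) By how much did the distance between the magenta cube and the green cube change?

+0.4

They were about 3.4 units apart before and 3.8 after — 0.4 units further apart.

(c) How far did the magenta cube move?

1.0

The magenta cube was near (4.0, 2.9) before and (5.0, 2.7) after, so it travelled √(1.0² + 0.2²) ≈ 1.0 units.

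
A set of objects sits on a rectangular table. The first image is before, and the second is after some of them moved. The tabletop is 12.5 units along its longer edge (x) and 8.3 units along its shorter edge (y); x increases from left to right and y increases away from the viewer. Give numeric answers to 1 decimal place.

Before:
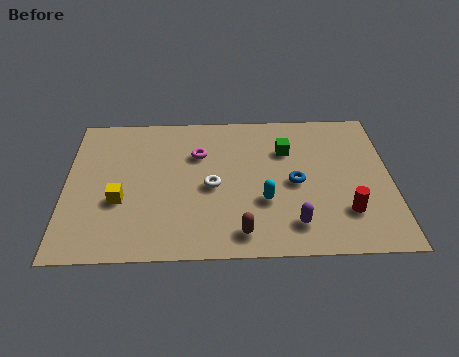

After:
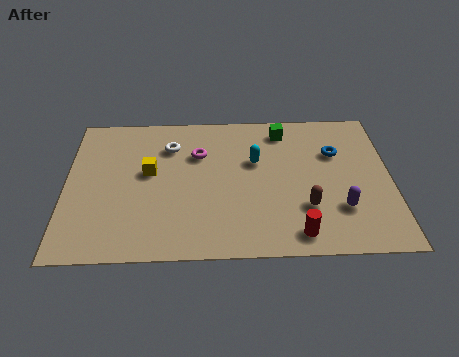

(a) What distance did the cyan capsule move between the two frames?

2.3

The cyan capsule moved from about (7.6, 2.9) to (7.3, 5.2), a distance of √(0.3² + 2.3²) ≈ 2.3.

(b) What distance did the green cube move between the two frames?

1.2

From (8.5, 5.8) to (8.4, 7.0), the green cube covered √(0.1² + 1.2²) ≈ 1.2 units.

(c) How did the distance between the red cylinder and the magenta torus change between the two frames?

-0.7

Before: roughly 6.6 units apart; after: 5.9. That's 0.7 units closer together.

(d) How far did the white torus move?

2.9

The white torus was near (5.6, 3.8) before and (4.0, 6.2) after, so it travelled √(1.6² + 2.4²) ≈ 2.9 units.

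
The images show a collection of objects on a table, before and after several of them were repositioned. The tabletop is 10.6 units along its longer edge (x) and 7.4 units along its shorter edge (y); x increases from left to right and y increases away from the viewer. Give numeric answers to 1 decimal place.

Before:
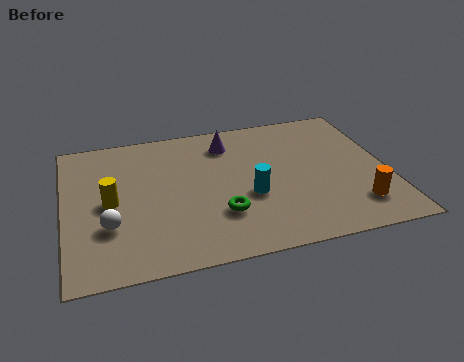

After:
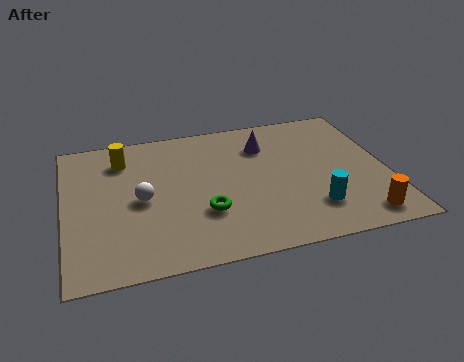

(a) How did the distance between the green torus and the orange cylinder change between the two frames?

+0.8

They were about 4.4 units apart before and 5.2 after — 0.8 units further apart.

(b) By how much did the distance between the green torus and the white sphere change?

-1.3

The distance was about 3.6 in the first image and 2.3 in the second, so they moved 1.3 units closer together.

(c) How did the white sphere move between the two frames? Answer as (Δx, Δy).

(1.1, 1.1)

The white sphere started near (1.4, 2.4) and ended near (2.5, 3.5).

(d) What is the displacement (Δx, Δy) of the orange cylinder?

(0.1, -0.6)

The orange cylinder started near (9.4, 1.6) and ended near (9.5, 1.0).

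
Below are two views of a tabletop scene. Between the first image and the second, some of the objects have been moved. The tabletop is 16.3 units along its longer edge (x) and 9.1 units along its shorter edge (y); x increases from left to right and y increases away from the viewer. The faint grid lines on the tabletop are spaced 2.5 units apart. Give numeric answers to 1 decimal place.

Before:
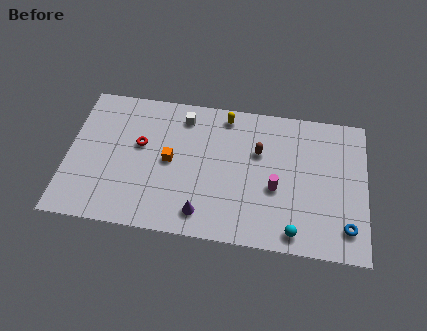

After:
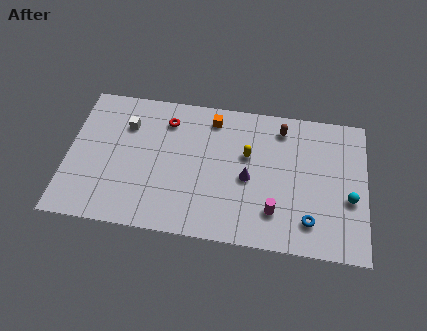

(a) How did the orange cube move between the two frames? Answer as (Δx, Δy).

(2.2, 3.1)

From the two frames, the orange cube sits at roughly (5.6, 4.6) before and (7.8, 7.7) after.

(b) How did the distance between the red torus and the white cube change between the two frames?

-0.9

They were about 3.2 units apart before and 2.3 after — 0.9 units closer together.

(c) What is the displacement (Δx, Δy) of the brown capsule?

(1.2, 1.7)

From the two frames, the brown capsule sits at roughly (10.4, 5.9) before and (11.6, 7.6) after.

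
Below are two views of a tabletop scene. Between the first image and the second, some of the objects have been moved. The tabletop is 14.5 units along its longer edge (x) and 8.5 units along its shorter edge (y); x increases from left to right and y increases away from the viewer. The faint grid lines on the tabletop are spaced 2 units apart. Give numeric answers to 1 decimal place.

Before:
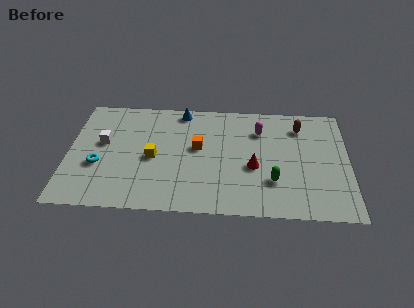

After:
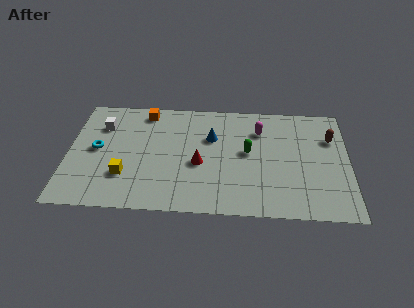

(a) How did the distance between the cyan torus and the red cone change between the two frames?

-2.6

The distance was about 8.0 in the first image and 5.4 in the second, so they moved 2.6 units closer together.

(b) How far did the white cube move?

1.3

The white cube moved from about (1.8, 4.9) to (1.7, 6.2), a distance of √(0.1² + 1.3²) ≈ 1.3.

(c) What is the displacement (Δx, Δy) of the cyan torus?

(-0.1, 1.2)

The cyan torus was at about (1.6, 3.2) and moved to about (1.5, 4.4).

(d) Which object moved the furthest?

the orange cube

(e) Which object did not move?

the magenta capsule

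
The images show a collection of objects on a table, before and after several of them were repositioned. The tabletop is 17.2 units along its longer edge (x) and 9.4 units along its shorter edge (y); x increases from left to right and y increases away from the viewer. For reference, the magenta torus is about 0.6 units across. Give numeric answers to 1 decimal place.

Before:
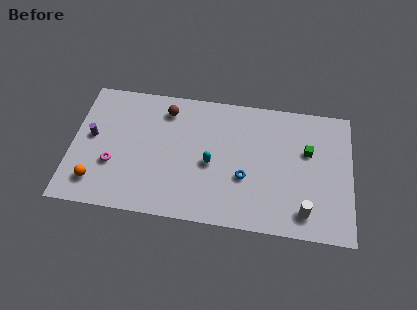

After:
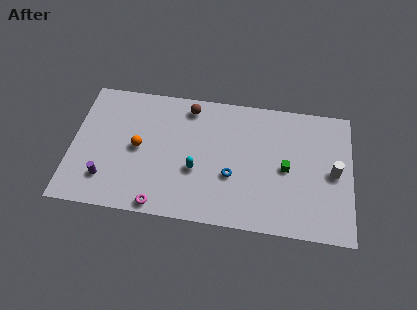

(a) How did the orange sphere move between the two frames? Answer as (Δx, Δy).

(2.5, 2.8)

From the two frames, the orange sphere sits at roughly (1.6, 1.9) before and (4.1, 4.7) after.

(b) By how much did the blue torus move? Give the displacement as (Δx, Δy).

(-0.8, 0.0)

The blue torus started near (10.7, 3.5) and ended near (9.9, 3.5).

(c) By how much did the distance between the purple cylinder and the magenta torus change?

+1.4

The distance was about 2.3 in the first image and 3.7 in the second, so they moved 1.4 units further apart.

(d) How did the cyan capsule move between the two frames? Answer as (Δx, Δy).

(-0.9, -0.6)

The cyan capsule was at about (8.6, 4.2) and moved to about (7.7, 3.6).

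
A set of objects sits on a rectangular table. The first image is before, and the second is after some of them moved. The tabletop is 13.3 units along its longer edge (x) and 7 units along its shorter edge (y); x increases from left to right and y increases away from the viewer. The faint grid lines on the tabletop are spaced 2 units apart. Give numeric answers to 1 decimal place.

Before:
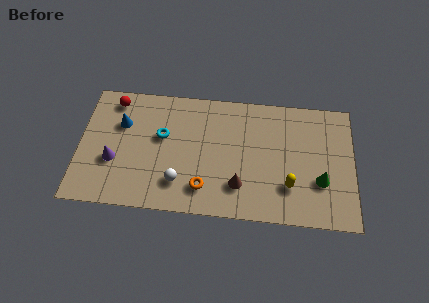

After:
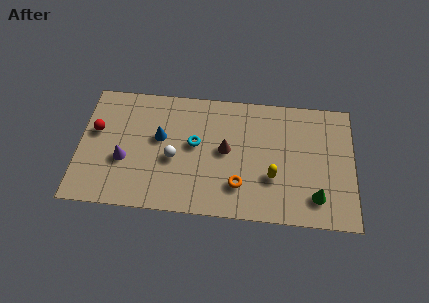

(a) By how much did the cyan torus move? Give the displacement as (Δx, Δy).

(1.6, -0.3)

The cyan torus was at about (4.0, 4.2) and moved to about (5.6, 3.9).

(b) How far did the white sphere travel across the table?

1.3

The white sphere was near (4.9, 1.7) before and (4.6, 3.0) after, so it travelled √(0.3² + 1.3²) ≈ 1.3 units.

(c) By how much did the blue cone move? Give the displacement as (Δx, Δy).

(1.9, -0.6)

The blue cone started near (2.0, 4.7) and ended near (3.9, 4.1).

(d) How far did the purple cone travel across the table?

0.5

The purple cone was near (1.7, 2.6) before and (2.2, 2.7) after, so it travelled √(0.5² + 0.1²) ≈ 0.5 units.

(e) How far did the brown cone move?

2.0

The brown cone moved from about (7.8, 1.8) to (7.1, 3.7), a distance of √(0.7² + 1.9²) ≈ 2.0.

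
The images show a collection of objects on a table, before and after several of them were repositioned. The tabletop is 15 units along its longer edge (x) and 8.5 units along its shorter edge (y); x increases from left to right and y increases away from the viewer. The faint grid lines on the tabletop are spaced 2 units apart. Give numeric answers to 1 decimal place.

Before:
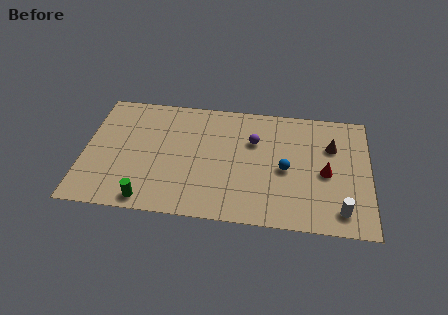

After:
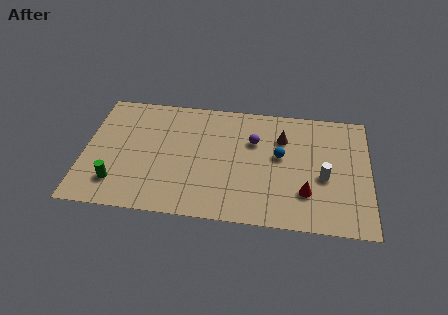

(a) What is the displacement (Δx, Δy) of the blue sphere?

(-0.3, 0.9)

The blue sphere started near (10.6, 3.9) and ended near (10.3, 4.8).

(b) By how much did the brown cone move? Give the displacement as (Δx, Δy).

(-2.6, 0.3)

From the two frames, the brown cone sits at roughly (13.0, 5.8) before and (10.4, 6.1) after.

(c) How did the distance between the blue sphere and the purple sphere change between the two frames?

-0.8

They were about 2.5 units apart before and 1.7 after — 0.8 units closer together.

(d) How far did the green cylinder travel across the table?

2.0

The green cylinder was near (3.5, 0.9) before and (1.8, 1.9) after, so it travelled √(1.7² + 1.0²) ≈ 2.0 units.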